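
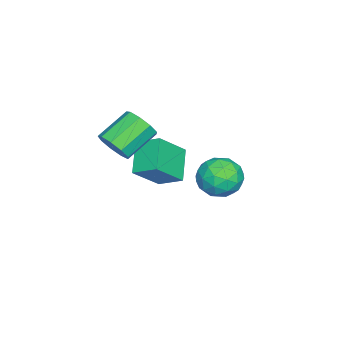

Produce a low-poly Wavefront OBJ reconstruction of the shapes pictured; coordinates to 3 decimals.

v 1.8 -2.527 -1.423
v 2.479 -1.852 -1.072
v 0.998 -0.917 -0.006
v 0.32 -1.593 -0.357
v 2.197 -1.62 -1.667
v 0.717 -0.685 -0.601
v 1.73 -1.813 -2.148
v 0.249 -0.878 -1.082
v 1.295 -2.34 -2.289
v -0.186 -1.405 -1.223
v 1.097 -2.955 -2.025
v -0.384 -2.02 -0.959
v 1.228 -3.37 -1.48
v -0.253 -2.435 -0.414
v 1.627 -3.39 -0.908
v 0.146 -2.456 0.158
v 2.107 -3.007 -0.577
v 0.626 -2.072 0.489
v 2.443 -2.399 -0.642
v 0.963 -1.465 0.424
v 3.143 4.422 -0.869
v 3.866 4.199 -1.813
v 3.794 2.801 0.013
v 4.517 2.578 -0.931
v 4.745 3.517 -0.203
v 4.343 4.518 -0.748
v 3.317 2.482 -1.052
v 2.915 3.483 -1.597
v 3.973 2.999 -1.925
v 4.856 3.639 -1.401
v 2.804 3.361 -0.399
v 3.687 4.001 0.125
v 3.448 4.453 -1.419
v 4.212 2.547 -0.381
v 4.346 3.099 0.046
v 4.771 2.968 -0.508
v 3.728 4.64 -0.793
v 4.153 4.509 -1.347
v 4.669 4.108 -0.401
v 3.507 2.491 -0.453
v 3.932 2.36 -1.007
v 2.889 4.032 -1.292
v 3.314 3.901 -1.846
v 2.991 2.892 -1.399
v 3.936 3.616 -2.039
v 4.318 2.664 -1.521
v 3.613 2.607 -1.592
v 3.377 3.196 -1.912
v 4.454 3.992 -1.731
v 4.836 3.04 -1.213
v 4.971 3.591 -0.785
v 4.734 4.18 -1.105
v 4.517 3.287 -1.797
v 2.824 3.96 -0.587
v 3.206 3.008 -0.069
v 2.926 2.82 -0.695
v 2.689 3.409 -1.015
v 3.342 4.336 -0.279
v 3.724 3.384 0.239
v 4.283 3.804 0.112
v 4.047 4.393 -0.208
v 3.143 3.713 -0.003
v -1.615 -1.267 -3.743
v -0.299 -2.164 -2.27
v -1.457 0.049 -3.083
v -0.14 -0.849 -1.61
v -0.04 -0.871 -4.91
v 1.277 -1.769 -3.437
v 0.119 0.444 -4.25
v 1.435 -0.453 -2.777
f 2 1 5
f 2 5 3
f 3 5 6
f 3 6 4
f 5 1 7
f 5 7 6
f 6 7 8
f 6 8 4
f 7 1 9
f 7 9 8
f 8 9 10
f 8 10 4
f 9 1 11
f 9 11 10
f 10 11 12
f 10 12 4
f 11 1 13
f 11 13 12
f 12 13 14
f 12 14 4
f 13 1 15
f 13 15 14
f 14 15 16
f 14 16 4
f 15 1 17
f 15 17 16
f 16 17 18
f 16 18 4
f 17 1 19
f 17 19 18
f 18 19 20
f 18 20 4
f 19 1 2
f 19 2 20
f 20 2 3
f 20 3 4
f 21 58 37
f 58 32 61
f 37 61 26
f 58 61 37
f 21 37 33
f 37 26 38
f 33 38 22
f 37 38 33
f 21 33 42
f 33 22 43
f 42 43 28
f 33 43 42
f 21 42 54
f 42 28 57
f 54 57 31
f 42 57 54
f 21 54 58
f 54 31 62
f 58 62 32
f 54 62 58
f 22 38 49
f 38 26 52
f 49 52 30
f 38 52 49
f 26 61 39
f 61 32 60
f 39 60 25
f 61 60 39
f 32 62 59
f 62 31 55
f 59 55 23
f 62 55 59
f 31 57 56
f 57 28 44
f 56 44 27
f 57 44 56
f 28 43 48
f 43 22 45
f 48 45 29
f 43 45 48
f 24 50 36
f 50 30 51
f 36 51 25
f 50 51 36
f 24 36 34
f 36 25 35
f 34 35 23
f 36 35 34
f 24 34 41
f 34 23 40
f 41 40 27
f 34 40 41
f 24 41 46
f 41 27 47
f 46 47 29
f 41 47 46
f 24 46 50
f 46 29 53
f 50 53 30
f 46 53 50
f 25 51 39
f 51 30 52
f 39 52 26
f 51 52 39
f 23 35 59
f 35 25 60
f 59 60 32
f 35 60 59
f 27 40 56
f 40 23 55
f 56 55 31
f 40 55 56
f 29 47 48
f 47 27 44
f 48 44 28
f 47 44 48
f 30 53 49
f 53 29 45
f 49 45 22
f 53 45 49
f 64 66 63
f 67 64 63
f 63 66 65
f 65 67 63
f 64 70 66
f 68 64 67
f 68 70 64
f 66 70 65
f 69 67 65
f 65 70 69
f 69 68 67
f 70 68 69



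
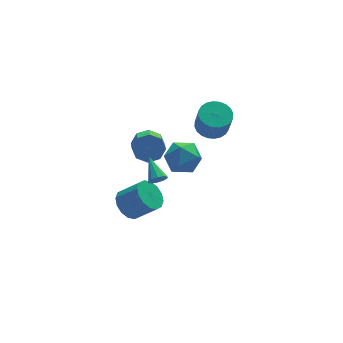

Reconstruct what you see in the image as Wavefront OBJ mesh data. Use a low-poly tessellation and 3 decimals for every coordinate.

v -2.07 -3.943 1.881
v -1.645 -3.771 1.543
v -2.03 -2.477 2.679
v -1.949 -3.679 1.39
v -2.3 -3.689 1.425
v -2.562 -3.795 1.634
v -2.637 -3.958 1.937
v -2.496 -4.115 2.219
v -2.191 -4.207 2.371
v -1.841 -4.198 2.336
v -1.578 -4.091 2.127
v -1.503 -3.928 1.824
v -2.175 0.498 -4.331
v -1.447 1.261 -4.513
v -0.376 0.524 -3.311
v -1.105 -0.238 -3.129
v -1.765 1.461 -4.106
v -0.694 0.724 -2.905
v -2.194 1.403 -3.76
v -1.123 0.666 -2.558
v -2.617 1.103 -3.566
v -1.546 0.366 -2.365
v -2.922 0.641 -3.578
v -1.851 -0.096 -2.376
v -3.027 0.141 -3.791
v -1.956 -0.596 -2.589
v -2.904 -0.264 -4.149
v -1.833 -1.001 -2.947
v -2.586 -0.464 -4.555
v -1.515 -1.201 -3.354
v -2.157 -0.406 -4.902
v -1.086 -1.143 -3.7
v -1.734 -0.106 -5.095
v -0.663 -0.843 -3.894
v -1.429 0.356 -5.084
v -0.358 -0.381 -3.882
v -1.324 0.856 -4.871
v -0.253 0.119 -3.669
v 1.315 2.256 -1.209
v 2.146 2.242 -2.144
v 0.914 0.298 -1.536
v 1.745 0.284 -2.471
v 2.136 0.407 -1.288
v 2.383 1.617 -1.087
v 0.677 0.923 -2.593
v 0.924 2.133 -2.392
v 1.752 1.418 -3
v 2.653 1.099 -2.193
v 0.407 1.441 -1.487
v 1.308 1.122 -0.68
v -0.98 0.402 1.023
v -0.189 0.453 1.565
v -0.589 -0.732 2.259
v -1.38 -0.782 1.717
v -0.756 0.817 1.859
v -1.156 -0.368 2.553
v -1.454 0.938 1.664
v -1.854 -0.247 2.358
v -1.874 0.745 1.093
v -2.274 -0.439 1.787
v -1.771 0.352 0.481
v -2.171 -0.833 1.175
v -1.204 -0.012 0.187
v -1.604 -1.197 0.881
v -0.506 -0.133 0.382
v -0.906 -1.318 1.076
v -0.086 0.059 0.953
v -0.486 -1.125 1.647
v 2.434 -0.8 2.526
v 3.248 -1.327 2.327
v 3.219 -1.948 3.856
v 2.406 -1.42 4.054
v 3.402 -1 2.463
v 3.373 -1.62 3.991
v 3.408 -0.642 2.608
v 3.379 -1.262 4.137
v 3.266 -0.308 2.741
v 3.237 -0.929 4.27
v 2.998 -0.049 2.841
v 2.969 -0.67 4.37
v 2.643 0.095 2.893
v 2.615 -0.525 4.422
v 2.257 0.104 2.889
v 2.228 -0.516 4.418
v 1.898 -0.025 2.83
v 1.869 -0.646 4.358
v 1.621 -0.272 2.724
v 1.592 -0.893 4.253
v 1.467 -0.6 2.589
v 1.438 -1.22 4.117
v 1.461 -0.958 2.443
v 1.432 -1.578 3.972
v 1.603 -1.291 2.31
v 1.574 -1.912 3.839
v 1.871 -1.55 2.21
v 1.842 -2.171 3.739
v 2.225 -1.695 2.158
v 2.197 -2.315 3.687
v 2.612 -1.704 2.162
v 2.583 -2.324 3.691
v 2.971 -1.574 2.222
v 2.942 -2.195 3.75
f 2 1 4
f 2 4 3
f 4 1 5
f 4 5 3
f 5 1 6
f 5 6 3
f 6 1 7
f 6 7 3
f 7 1 8
f 7 8 3
f 8 1 9
f 8 9 3
f 9 1 10
f 9 10 3
f 10 1 11
f 10 11 3
f 11 1 12
f 11 12 3
f 12 1 2
f 12 2 3
f 14 13 17
f 14 17 15
f 15 17 18
f 15 18 16
f 17 13 19
f 17 19 18
f 18 19 20
f 18 20 16
f 19 13 21
f 19 21 20
f 20 21 22
f 20 22 16
f 21 13 23
f 21 23 22
f 22 23 24
f 22 24 16
f 23 13 25
f 23 25 24
f 24 25 26
f 24 26 16
f 25 13 27
f 25 27 26
f 26 27 28
f 26 28 16
f 27 13 29
f 27 29 28
f 28 29 30
f 28 30 16
f 29 13 31
f 29 31 30
f 30 31 32
f 30 32 16
f 31 13 33
f 31 33 32
f 32 33 34
f 32 34 16
f 33 13 35
f 33 35 34
f 34 35 36
f 34 36 16
f 35 13 37
f 35 37 36
f 36 37 38
f 36 38 16
f 37 13 14
f 37 14 38
f 38 14 15
f 38 15 16
f 39 50 44
f 39 44 40
f 39 40 46
f 39 46 49
f 39 49 50
f 40 44 48
f 44 50 43
f 50 49 41
f 49 46 45
f 46 40 47
f 42 48 43
f 42 43 41
f 42 41 45
f 42 45 47
f 42 47 48
f 43 48 44
f 41 43 50
f 45 41 49
f 47 45 46
f 48 47 40
f 52 51 55
f 52 55 53
f 53 55 56
f 53 56 54
f 55 51 57
f 55 57 56
f 56 57 58
f 56 58 54
f 57 51 59
f 57 59 58
f 58 59 60
f 58 60 54
f 59 51 61
f 59 61 60
f 60 61 62
f 60 62 54
f 61 51 63
f 61 63 62
f 62 63 64
f 62 64 54
f 63 51 65
f 63 65 64
f 64 65 66
f 64 66 54
f 65 51 67
f 65 67 66
f 66 67 68
f 66 68 54
f 67 51 52
f 67 52 68
f 68 52 53
f 68 53 54
f 70 69 73
f 70 73 71
f 71 73 74
f 71 74 72
f 73 69 75
f 73 75 74
f 74 75 76
f 74 76 72
f 75 69 77
f 75 77 76
f 76 77 78
f 76 78 72
f 77 69 79
f 77 79 78
f 78 79 80
f 78 80 72
f 79 69 81
f 79 81 80
f 80 81 82
f 80 82 72
f 81 69 83
f 81 83 82
f 82 83 84
f 82 84 72
f 83 69 85
f 83 85 84
f 84 85 86
f 84 86 72
f 85 69 87
f 85 87 86
f 86 87 88
f 86 88 72
f 87 69 89
f 87 89 88
f 88 89 90
f 88 90 72
f 89 69 91
f 89 91 90
f 90 91 92
f 90 92 72
f 91 69 93
f 91 93 92
f 92 93 94
f 92 94 72
f 93 69 95
f 93 95 94
f 94 95 96
f 94 96 72
f 95 69 97
f 95 97 96
f 96 97 98
f 96 98 72
f 97 69 99
f 97 99 98
f 98 99 100
f 98 100 72
f 99 69 101
f 99 101 100
f 100 101 102
f 100 102 72
f 101 69 70
f 101 70 102
f 102 70 71
f 102 71 72



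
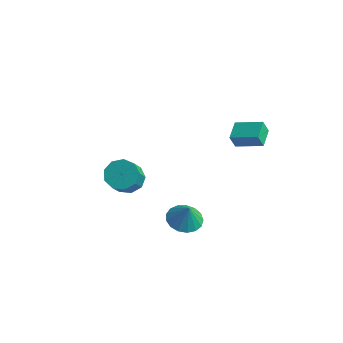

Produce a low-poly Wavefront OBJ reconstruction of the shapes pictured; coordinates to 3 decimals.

v 3.202 2.229 0.827
v 2.97 1.983 1.661
v 2.89 3.401 1.085
v 2.659 3.155 1.919
v 4.741 2.525 1.341
v 4.51 2.279 2.175
v 4.43 3.697 1.599
v 4.198 3.451 2.433
v 1.599 -0.439 -4.129
v 2.599 -0.35 -4.4
v 1.941 -0.561 -2.911
v 2.457 0.119 -4.313
v 2.119 0.461 -4.184
v 1.661 0.596 -4.042
v 1.189 0.494 -3.92
v 0.811 0.178 -3.846
v 0.614 -0.279 -3.836
v 0.643 -0.772 -3.894
v 0.89 -1.19 -4.005
v 1.3 -1.435 -4.145
v 1.779 -1.452 -4.281
v 2.216 -1.237 -4.382
v 2.512 -0.839 -4.425
v -3.409 1.851 -4.779
v -2.506 2.302 -4.637
v -2.107 1 -3.038
v -3.011 0.549 -3.181
v -2.994 2.622 -4.255
v -2.596 1.319 -2.656
v -3.677 2.58 -4.118
v -3.279 1.278 -2.52
v -4.235 2.198 -4.291
v -3.836 0.896 -2.692
v -4.406 1.653 -4.692
v -4.008 0.351 -3.094
v -4.111 1.201 -5.134
v -3.712 -0.101 -3.535
v -3.487 1.053 -5.41
v -3.089 -0.249 -3.811
v -2.827 1.279 -5.391
v -2.429 -0.024 -3.792
v -2.439 1.772 -5.085
v -2.041 0.47 -3.487
f 2 4 1
f 5 2 1
f 1 4 3
f 3 5 1
f 2 8 4
f 6 2 5
f 6 8 2
f 4 8 3
f 7 5 3
f 3 8 7
f 7 6 5
f 8 6 7
f 10 9 12
f 10 12 11
f 12 9 13
f 12 13 11
f 13 9 14
f 13 14 11
f 14 9 15
f 14 15 11
f 15 9 16
f 15 16 11
f 16 9 17
f 16 17 11
f 17 9 18
f 17 18 11
f 18 9 19
f 18 19 11
f 19 9 20
f 19 20 11
f 20 9 21
f 20 21 11
f 21 9 22
f 21 22 11
f 22 9 23
f 22 23 11
f 23 9 10
f 23 10 11
f 25 24 28
f 25 28 26
f 26 28 29
f 26 29 27
f 28 24 30
f 28 30 29
f 29 30 31
f 29 31 27
f 30 24 32
f 30 32 31
f 31 32 33
f 31 33 27
f 32 24 34
f 32 34 33
f 33 34 35
f 33 35 27
f 34 24 36
f 34 36 35
f 35 36 37
f 35 37 27
f 36 24 38
f 36 38 37
f 37 38 39
f 37 39 27
f 38 24 40
f 38 40 39
f 39 40 41
f 39 41 27
f 40 24 42
f 40 42 41
f 41 42 43
f 41 43 27
f 42 24 25
f 42 25 43
f 43 25 26
f 43 26 27



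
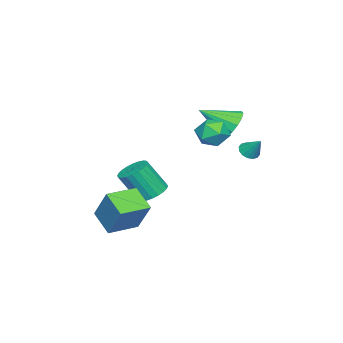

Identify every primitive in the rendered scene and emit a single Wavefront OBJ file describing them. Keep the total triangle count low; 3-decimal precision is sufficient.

v 0.247 1.9 3.337
v 0.984 2.057 2.857
v -0.124 0.843 2.423
v 0.613 1 1.943
v 0.679 0.646 2.761
v 0.909 1.299 3.326
v -0.049 1.601 1.954
v 0.181 2.254 2.519
v 0.802 1.871 2.002
v 1.251 1.282 2.501
v -0.391 1.618 2.779
v 0.058 1.029 3.278
v -1.855 1.461 2.3
v -1.311 1.223 1.572
v -1.165 0.039 3.28
v -1.043 1.534 1.833
v -0.992 1.825 2.22
v -1.173 2.018 2.628
v -1.536 2.063 2.948
v -1.985 1.946 3.095
v -2.399 1.699 3.029
v -2.668 1.389 2.767
v -2.718 1.098 2.381
v -2.538 0.904 1.972
v -2.174 0.86 1.652
v -1.725 0.977 1.505
v -0.083 -1.824 -2.032
v 0.736 -1.745 -2.203
v 1.141 -2.596 -0.659
v 0.323 -2.676 -0.488
v 0.678 -1.469 -2.036
v 1.084 -2.32 -0.491
v 0.505 -1.247 -1.868
v 0.91 -2.098 -0.324
v 0.242 -1.113 -1.726
v 0.648 -1.964 -0.181
v -0.07 -1.087 -1.63
v 0.335 -1.939 -0.085
v -0.385 -1.174 -1.595
v 0.021 -2.025 -0.05
v -0.653 -1.359 -1.627
v -0.247 -2.211 -0.082
v -0.834 -1.616 -1.72
v -0.429 -2.467 -0.175
v -0.901 -1.904 -1.861
v -0.496 -2.755 -0.317
v -0.844 -2.18 -2.029
v -0.438 -3.031 -0.484
v -0.67 -2.402 -2.196
v -0.265 -3.253 -0.652
v -0.408 -2.536 -2.339
v -0.002 -3.387 -0.794
v -0.095 -2.561 -2.435
v 0.31 -3.413 -0.89
v 0.219 -2.475 -2.47
v 0.625 -3.326 -0.925
v 0.487 -2.289 -2.438
v 0.893 -3.141 -0.893
v 0.669 -2.033 -2.345
v 1.074 -2.884 -0.8
v -3.007 1.85 0.257
v -2.556 1.517 0.357
v -2.673 2.57 1.143
v -2.462 1.715 0.16
v -2.514 1.95 -0.011
v -2.698 2.158 -0.11
v -2.965 2.284 -0.111
v -3.243 2.293 -0.014
v -3.459 2.184 0.156
v -3.553 1.985 0.353
v -3.501 1.751 0.524
v -3.317 1.542 0.623
v -3.05 1.417 0.624
v -2.772 1.407 0.527
v 3.665 -2.27 -3.174
v 3.029 -3.307 -2.386
v 2.288 -1.436 -3.187
v 1.652 -2.474 -2.399
v 4.208 -1.346 -1.521
v 3.572 -2.384 -0.733
v 2.831 -0.513 -1.534
v 2.195 -1.55 -0.746
f 1 12 6
f 1 6 2
f 1 2 8
f 1 8 11
f 1 11 12
f 2 6 10
f 6 12 5
f 12 11 3
f 11 8 7
f 8 2 9
f 4 10 5
f 4 5 3
f 4 3 7
f 4 7 9
f 4 9 10
f 5 10 6
f 3 5 12
f 7 3 11
f 9 7 8
f 10 9 2
f 14 13 16
f 14 16 15
f 16 13 17
f 16 17 15
f 17 13 18
f 17 18 15
f 18 13 19
f 18 19 15
f 19 13 20
f 19 20 15
f 20 13 21
f 20 21 15
f 21 13 22
f 21 22 15
f 22 13 23
f 22 23 15
f 23 13 24
f 23 24 15
f 24 13 25
f 24 25 15
f 25 13 26
f 25 26 15
f 26 13 14
f 26 14 15
f 28 27 31
f 28 31 29
f 29 31 32
f 29 32 30
f 31 27 33
f 31 33 32
f 32 33 34
f 32 34 30
f 33 27 35
f 33 35 34
f 34 35 36
f 34 36 30
f 35 27 37
f 35 37 36
f 36 37 38
f 36 38 30
f 37 27 39
f 37 39 38
f 38 39 40
f 38 40 30
f 39 27 41
f 39 41 40
f 40 41 42
f 40 42 30
f 41 27 43
f 41 43 42
f 42 43 44
f 42 44 30
f 43 27 45
f 43 45 44
f 44 45 46
f 44 46 30
f 45 27 47
f 45 47 46
f 46 47 48
f 46 48 30
f 47 27 49
f 47 49 48
f 48 49 50
f 48 50 30
f 49 27 51
f 49 51 50
f 50 51 52
f 50 52 30
f 51 27 53
f 51 53 52
f 52 53 54
f 52 54 30
f 53 27 55
f 53 55 54
f 54 55 56
f 54 56 30
f 55 27 57
f 55 57 56
f 56 57 58
f 56 58 30
f 57 27 59
f 57 59 58
f 58 59 60
f 58 60 30
f 59 27 28
f 59 28 60
f 60 28 29
f 60 29 30
f 62 61 64
f 62 64 63
f 64 61 65
f 64 65 63
f 65 61 66
f 65 66 63
f 66 61 67
f 66 67 63
f 67 61 68
f 67 68 63
f 68 61 69
f 68 69 63
f 69 61 70
f 69 70 63
f 70 61 71
f 70 71 63
f 71 61 72
f 71 72 63
f 72 61 73
f 72 73 63
f 73 61 74
f 73 74 63
f 74 61 62
f 74 62 63
f 76 78 75
f 79 76 75
f 75 78 77
f 77 79 75
f 76 82 78
f 80 76 79
f 80 82 76
f 78 82 77
f 81 79 77
f 77 82 81
f 81 80 79
f 82 80 81



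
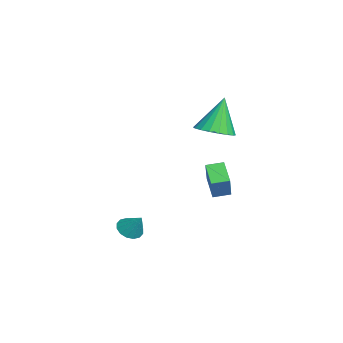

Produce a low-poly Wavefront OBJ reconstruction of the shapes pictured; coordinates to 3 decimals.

v 1.135 0.715 -1.527
v 0.052 0.524 -0.852
v 1.066 1.562 -1.398
v -0.016 1.371 -0.723
v 1.936 0.589 -0.277
v 0.854 0.398 0.398
v 1.868 1.436 -0.148
v 0.785 1.245 0.527
v 2.59 -3.073 -2.703
v 2.91 -2.655 -3.117
v 3.15 -2.567 -1.757
v 2.617 -2.49 -3.031
v 2.317 -2.481 -2.858
v 2.09 -2.631 -2.643
v 1.997 -2.9 -2.444
v 2.062 -3.215 -2.314
v 2.27 -3.492 -2.289
v 2.562 -3.656 -2.374
v 2.863 -3.665 -2.547
v 3.09 -3.515 -2.762
v 3.183 -3.247 -2.961
v 3.117 -2.932 -3.091
v 0.838 0.793 2.519
v 1.469 0.141 2.887
v 0.262 1.287 4.381
v 1.708 0.505 2.865
v 1.775 0.926 2.773
v 1.656 1.321 2.632
v 1.375 1.611 2.468
v 0.987 1.74 2.315
v 0.57 1.681 2.201
v 0.206 1.446 2.151
v -0.033 1.082 2.174
v -0.1 0.661 2.265
v 0.019 0.266 2.406
v 0.3 -0.025 2.57
v 0.688 -0.153 2.724
v 1.105 -0.094 2.837
f 2 4 1
f 5 2 1
f 1 4 3
f 3 5 1
f 2 8 4
f 6 2 5
f 6 8 2
f 4 8 3
f 7 5 3
f 3 8 7
f 7 6 5
f 8 6 7
f 10 9 12
f 10 12 11
f 12 9 13
f 12 13 11
f 13 9 14
f 13 14 11
f 14 9 15
f 14 15 11
f 15 9 16
f 15 16 11
f 16 9 17
f 16 17 11
f 17 9 18
f 17 18 11
f 18 9 19
f 18 19 11
f 19 9 20
f 19 20 11
f 20 9 21
f 20 21 11
f 21 9 22
f 21 22 11
f 22 9 10
f 22 10 11
f 24 23 26
f 24 26 25
f 26 23 27
f 26 27 25
f 27 23 28
f 27 28 25
f 28 23 29
f 28 29 25
f 29 23 30
f 29 30 25
f 30 23 31
f 30 31 25
f 31 23 32
f 31 32 25
f 32 23 33
f 32 33 25
f 33 23 34
f 33 34 25
f 34 23 35
f 34 35 25
f 35 23 36
f 35 36 25
f 36 23 37
f 36 37 25
f 37 23 38
f 37 38 25
f 38 23 24
f 38 24 25



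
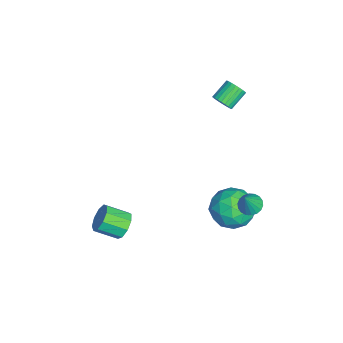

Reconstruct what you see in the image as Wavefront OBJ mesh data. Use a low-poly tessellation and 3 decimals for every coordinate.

v 3.472 2.881 1.493
v 3.976 2.661 1.186
v 4.108 2.559 2.767
v 4.038 2.932 1.223
v 3.989 3.193 1.313
v 3.837 3.392 1.44
v 3.612 3.489 1.577
v 3.36 3.467 1.697
v 3.13 3.328 1.777
v 2.968 3.101 1.801
v 2.905 2.83 1.764
v 2.954 2.569 1.673
v 3.106 2.37 1.547
v 3.331 2.273 1.41
v 3.583 2.295 1.289
v 3.813 2.434 1.209
v 1.985 -3.27 -2.02
v 2.224 -2.901 -1.34
v 2.193 -4.101 -0.679
v 1.955 -4.47 -1.36
v 1.671 -2.904 -1.37
v 1.64 -4.104 -0.709
v 1.265 -3.078 -1.705
v 1.234 -4.278 -1.044
v 1.196 -3.342 -2.187
v 1.165 -4.541 -1.526
v 1.497 -3.572 -2.591
v 1.466 -4.772 -1.931
v 2.026 -3.661 -2.729
v 1.995 -4.861 -2.068
v 2.537 -3.567 -2.534
v 2.506 -4.767 -1.874
v 2.789 -3.334 -2.099
v 2.758 -4.534 -1.439
v 2.665 -3.071 -1.628
v 2.635 -4.271 -0.967
v 2.517 3.042 0.223
v 3.24 2.048 0.058
v 1.02 2.112 -0.738
v 1.743 1.118 -0.903
v 1.344 1.413 0.234
v 2.269 1.988 0.828
v 1.991 2.172 -1.508
v 2.916 2.747 -0.914
v 2.915 1.51 -1.012
v 2.515 1.041 0.065
v 1.745 3.119 -0.745
v 1.345 2.65 0.332
v 3.01 2.627 0.225
v 1.25 1.533 -0.905
v 1.015 1.707 -0.237
v 1.44 1.122 -0.333
v 2.439 2.592 0.677
v 2.864 2.007 0.581
v 1.75 1.634 0.684
v 1.396 2.153 -1.261
v 1.821 1.568 -1.357
v 2.82 3.038 -0.347
v 3.245 2.453 -0.443
v 2.51 2.526 -1.364
v 3.244 1.726 -0.501
v 2.364 1.179 -1.065
v 2.51 1.799 -1.421
v 3.054 2.137 -1.072
v 3.009 1.45 0.132
v 2.129 0.904 -0.433
v 1.894 1.077 0.236
v 2.438 1.415 0.585
v 2.818 1.134 -0.496
v 2.131 3.256 -0.247
v 1.251 2.71 -0.812
v 1.822 2.745 -1.265
v 2.366 3.083 -0.916
v 1.896 2.981 0.385
v 1.016 2.434 -0.179
v 1.206 2.023 0.392
v 1.75 2.361 0.741
v 1.442 3.026 -0.184
v -2.849 1.627 3.287
v -2.466 1.587 3.76
v -3.187 2.312 4.406
v -3.571 2.353 3.933
v -2.379 1.776 3.645
v -3.1 2.502 4.291
v -2.363 1.943 3.476
v -3.084 2.668 4.122
v -2.421 2.061 3.278
v -3.142 2.787 3.924
v -2.544 2.114 3.081
v -3.266 2.839 3.728
v -2.714 2.092 2.916
v -3.435 2.818 3.562
v -2.905 2 2.807
v -3.626 2.725 3.453
v -3.087 1.851 2.771
v -3.808 2.576 3.418
v -3.233 1.668 2.814
v -3.954 2.393 3.46
v -3.32 1.478 2.929
v -4.041 2.204 3.575
v -3.336 1.312 3.098
v -4.057 2.037 3.744
v -3.278 1.193 3.296
v -3.999 1.919 3.942
v -3.154 1.141 3.492
v -3.876 1.866 4.139
v -2.985 1.162 3.658
v -3.706 1.888 4.304
v -2.794 1.255 3.767
v -3.515 1.98 4.413
v -2.612 1.404 3.802
v -3.333 2.129 4.449
f 2 1 4
f 2 4 3
f 4 1 5
f 4 5 3
f 5 1 6
f 5 6 3
f 6 1 7
f 6 7 3
f 7 1 8
f 7 8 3
f 8 1 9
f 8 9 3
f 9 1 10
f 9 10 3
f 10 1 11
f 10 11 3
f 11 1 12
f 11 12 3
f 12 1 13
f 12 13 3
f 13 1 14
f 13 14 3
f 14 1 15
f 14 15 3
f 15 1 16
f 15 16 3
f 16 1 2
f 16 2 3
f 18 17 21
f 18 21 19
f 19 21 22
f 19 22 20
f 21 17 23
f 21 23 22
f 22 23 24
f 22 24 20
f 23 17 25
f 23 25 24
f 24 25 26
f 24 26 20
f 25 17 27
f 25 27 26
f 26 27 28
f 26 28 20
f 27 17 29
f 27 29 28
f 28 29 30
f 28 30 20
f 29 17 31
f 29 31 30
f 30 31 32
f 30 32 20
f 31 17 33
f 31 33 32
f 32 33 34
f 32 34 20
f 33 17 35
f 33 35 34
f 34 35 36
f 34 36 20
f 35 17 18
f 35 18 36
f 36 18 19
f 36 19 20
f 37 74 53
f 74 48 77
f 53 77 42
f 74 77 53
f 37 53 49
f 53 42 54
f 49 54 38
f 53 54 49
f 37 49 58
f 49 38 59
f 58 59 44
f 49 59 58
f 37 58 70
f 58 44 73
f 70 73 47
f 58 73 70
f 37 70 74
f 70 47 78
f 74 78 48
f 70 78 74
f 38 54 65
f 54 42 68
f 65 68 46
f 54 68 65
f 42 77 55
f 77 48 76
f 55 76 41
f 77 76 55
f 48 78 75
f 78 47 71
f 75 71 39
f 78 71 75
f 47 73 72
f 73 44 60
f 72 60 43
f 73 60 72
f 44 59 64
f 59 38 61
f 64 61 45
f 59 61 64
f 40 66 52
f 66 46 67
f 52 67 41
f 66 67 52
f 40 52 50
f 52 41 51
f 50 51 39
f 52 51 50
f 40 50 57
f 50 39 56
f 57 56 43
f 50 56 57
f 40 57 62
f 57 43 63
f 62 63 45
f 57 63 62
f 40 62 66
f 62 45 69
f 66 69 46
f 62 69 66
f 41 67 55
f 67 46 68
f 55 68 42
f 67 68 55
f 39 51 75
f 51 41 76
f 75 76 48
f 51 76 75
f 43 56 72
f 56 39 71
f 72 71 47
f 56 71 72
f 45 63 64
f 63 43 60
f 64 60 44
f 63 60 64
f 46 69 65
f 69 45 61
f 65 61 38
f 69 61 65
f 80 79 83
f 80 83 81
f 81 83 84
f 81 84 82
f 83 79 85
f 83 85 84
f 84 85 86
f 84 86 82
f 85 79 87
f 85 87 86
f 86 87 88
f 86 88 82
f 87 79 89
f 87 89 88
f 88 89 90
f 88 90 82
f 89 79 91
f 89 91 90
f 90 91 92
f 90 92 82
f 91 79 93
f 91 93 92
f 92 93 94
f 92 94 82
f 93 79 95
f 93 95 94
f 94 95 96
f 94 96 82
f 95 79 97
f 95 97 96
f 96 97 98
f 96 98 82
f 97 79 99
f 97 99 98
f 98 99 100
f 98 100 82
f 99 79 101
f 99 101 100
f 100 101 102
f 100 102 82
f 101 79 103
f 101 103 102
f 102 103 104
f 102 104 82
f 103 79 105
f 103 105 104
f 104 105 106
f 104 106 82
f 105 79 107
f 105 107 106
f 106 107 108
f 106 108 82
f 107 79 109
f 107 109 108
f 108 109 110
f 108 110 82
f 109 79 111
f 109 111 110
f 110 111 112
f 110 112 82
f 111 79 80
f 111 80 112
f 112 80 81
f 112 81 82



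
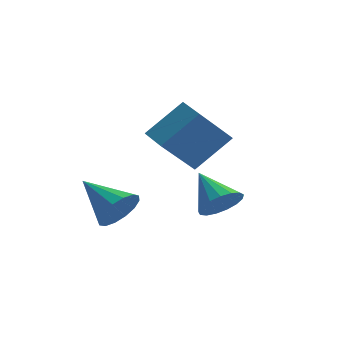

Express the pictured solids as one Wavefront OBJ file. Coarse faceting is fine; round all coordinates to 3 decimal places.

v 1.738 -3.805 -3.997
v 2.092 -3.605 -3.331
v 0.282 -3.735 -3.243
v 2.012 -3.255 -3.517
v 1.859 -3.053 -3.831
v 1.674 -3.052 -4.19
v 1.505 -3.253 -4.496
v 1.399 -3.602 -4.669
v 1.383 -4.005 -4.662
v 1.463 -4.355 -4.476
v 1.616 -4.557 -4.162
v 1.801 -4.558 -3.804
v 1.97 -4.357 -3.497
v 2.076 -4.008 -3.324
v 4.209 -2.237 -3.585
v 4.609 -1.709 -3.278
v 3.131 -1.903 -2.755
v 4.451 -1.55 -3.547
v 4.239 -1.548 -3.824
v 4.019 -1.705 -4.046
v 3.843 -1.983 -4.163
v 3.75 -2.319 -4.147
v 3.763 -2.637 -4.002
v 3.878 -2.863 -3.762
v 4.068 -2.946 -3.481
v 4.291 -2.866 -3.224
v 4.495 -2.643 -3.049
v 4.633 -2.326 -2.997
v 4.674 -1.989 -3.08
v 1.447 -0.738 -2.939
v 1.137 -1.933 -1.67
v 2.054 0.287 -1.826
v 1.743 -0.907 -0.557
v 2.377 -1.133 -3.083
v 2.066 -2.327 -1.814
v 2.983 -0.107 -1.97
v 2.673 -1.302 -0.701
f 2 1 4
f 2 4 3
f 4 1 5
f 4 5 3
f 5 1 6
f 5 6 3
f 6 1 7
f 6 7 3
f 7 1 8
f 7 8 3
f 8 1 9
f 8 9 3
f 9 1 10
f 9 10 3
f 10 1 11
f 10 11 3
f 11 1 12
f 11 12 3
f 12 1 13
f 12 13 3
f 13 1 14
f 13 14 3
f 14 1 2
f 14 2 3
f 16 15 18
f 16 18 17
f 18 15 19
f 18 19 17
f 19 15 20
f 19 20 17
f 20 15 21
f 20 21 17
f 21 15 22
f 21 22 17
f 22 15 23
f 22 23 17
f 23 15 24
f 23 24 17
f 24 15 25
f 24 25 17
f 25 15 26
f 25 26 17
f 26 15 27
f 26 27 17
f 27 15 28
f 27 28 17
f 28 15 29
f 28 29 17
f 29 15 16
f 29 16 17
f 31 33 30
f 34 31 30
f 30 33 32
f 32 34 30
f 31 37 33
f 35 31 34
f 35 37 31
f 33 37 32
f 36 34 32
f 32 37 36
f 36 35 34
f 37 35 36



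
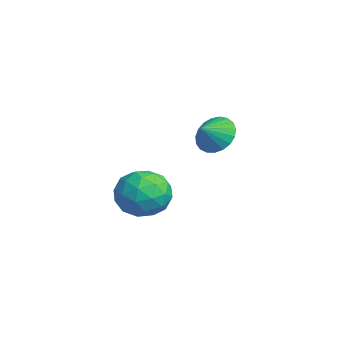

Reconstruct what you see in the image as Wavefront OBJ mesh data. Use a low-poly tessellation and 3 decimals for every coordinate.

v -1.767 4.233 2.347
v -1.406 3.774 1.486
v -1.273 3.447 2.973
v -1.087 4.05 1.581
v -0.886 4.358 1.809
v -0.837 4.644 2.129
v -0.948 4.859 2.487
v -1.202 4.966 2.821
v -1.553 4.946 3.073
v -1.941 4.803 3.199
v -2.299 4.561 3.178
v -2.565 4.263 3.014
v -2.693 3.959 2.733
v -2.661 3.703 2.386
v -2.474 3.539 2.033
v -2.166 3.494 1.733
v -1.788 3.578 1.54
v 2.923 1.226 0.838
v 3.719 0.375 0.381
v 2.181 -0.155 2.119
v 2.977 -1.006 1.662
v 3.408 -0.045 2.337
v 3.867 0.808 1.546
v 2.033 -0.588 0.954
v 2.492 0.265 0.163
v 3.169 -0.746 0.453
v 4.019 -0.411 1.307
v 1.881 0.631 1.193
v 2.731 0.966 2.047
v 3.386 0.922 0.497
v 2.514 -0.702 2.003
v 2.768 -0.137 2.4
v 3.235 -0.637 2.131
v 3.473 1.177 1.182
v 3.941 0.677 0.913
v 3.758 0.429 2.063
v 1.959 -0.457 1.587
v 2.427 -0.957 1.318
v 2.665 0.857 0.369
v 3.132 0.357 0.1
v 2.142 -0.209 0.437
v 3.53 -0.237 0.271
v 3.094 -1.049 1.023
v 2.539 -0.804 0.608
v 2.809 -0.302 0.142
v 4.03 -0.04 0.773
v 3.594 -0.852 1.526
v 3.848 -0.287 1.923
v 4.117 0.215 1.458
v 3.707 -0.699 0.815
v 2.306 1.072 0.974
v 1.87 0.26 1.727
v 1.783 0.005 1.042
v 2.052 0.507 0.577
v 2.806 1.269 1.477
v 2.37 0.457 2.229
v 3.091 0.522 2.358
v 3.361 1.024 1.892
v 2.193 0.919 1.685
f 2 1 4
f 2 4 3
f 4 1 5
f 4 5 3
f 5 1 6
f 5 6 3
f 6 1 7
f 6 7 3
f 7 1 8
f 7 8 3
f 8 1 9
f 8 9 3
f 9 1 10
f 9 10 3
f 10 1 11
f 10 11 3
f 11 1 12
f 11 12 3
f 12 1 13
f 12 13 3
f 13 1 14
f 13 14 3
f 14 1 15
f 14 15 3
f 15 1 16
f 15 16 3
f 16 1 17
f 16 17 3
f 17 1 2
f 17 2 3
f 18 55 34
f 55 29 58
f 34 58 23
f 55 58 34
f 18 34 30
f 34 23 35
f 30 35 19
f 34 35 30
f 18 30 39
f 30 19 40
f 39 40 25
f 30 40 39
f 18 39 51
f 39 25 54
f 51 54 28
f 39 54 51
f 18 51 55
f 51 28 59
f 55 59 29
f 51 59 55
f 19 35 46
f 35 23 49
f 46 49 27
f 35 49 46
f 23 58 36
f 58 29 57
f 36 57 22
f 58 57 36
f 29 59 56
f 59 28 52
f 56 52 20
f 59 52 56
f 28 54 53
f 54 25 41
f 53 41 24
f 54 41 53
f 25 40 45
f 40 19 42
f 45 42 26
f 40 42 45
f 21 47 33
f 47 27 48
f 33 48 22
f 47 48 33
f 21 33 31
f 33 22 32
f 31 32 20
f 33 32 31
f 21 31 38
f 31 20 37
f 38 37 24
f 31 37 38
f 21 38 43
f 38 24 44
f 43 44 26
f 38 44 43
f 21 43 47
f 43 26 50
f 47 50 27
f 43 50 47
f 22 48 36
f 48 27 49
f 36 49 23
f 48 49 36
f 20 32 56
f 32 22 57
f 56 57 29
f 32 57 56
f 24 37 53
f 37 20 52
f 53 52 28
f 37 52 53
f 26 44 45
f 44 24 41
f 45 41 25
f 44 41 45
f 27 50 46
f 50 26 42
f 46 42 19
f 50 42 46



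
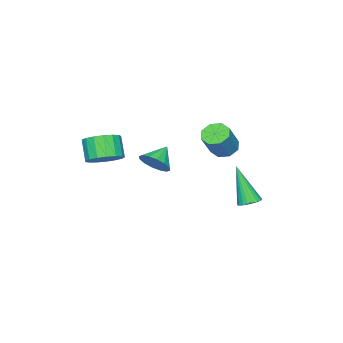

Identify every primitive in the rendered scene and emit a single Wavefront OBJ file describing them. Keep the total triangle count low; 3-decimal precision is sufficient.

v 2.903 -3.408 1.737
v 3.568 -3.252 2.154
v 3.141 -3.757 3.021
v 2.477 -3.912 2.603
v 3.344 -2.948 2.221
v 2.918 -3.453 3.088
v 3.02 -2.75 2.177
v 2.593 -3.255 3.044
v 2.669 -2.702 2.032
v 2.242 -3.207 2.899
v 2.371 -2.816 1.819
v 1.945 -3.321 2.686
v 2.196 -3.065 1.588
v 1.769 -3.57 2.455
v 2.182 -3.393 1.39
v 1.756 -3.898 2.257
v 2.334 -3.724 1.272
v 1.907 -4.229 2.139
v 2.616 -3.983 1.26
v 2.19 -4.488 2.127
v 2.964 -4.11 1.358
v 2.538 -4.614 2.225
v 3.298 -4.076 1.542
v 2.872 -4.58 2.409
v 3.542 -3.889 1.771
v 3.115 -4.393 2.638
v 3.639 -3.591 1.992
v 3.212 -4.096 2.858
v 0.913 -2.429 0.945
v 1.333 -2.397 1.541
v 0.047 -2.431 1.555
v 1.267 -2.036 1.448
v 1.106 -1.781 1.221
v 0.894 -1.7 0.919
v 0.686 -1.814 0.624
v 0.54 -2.092 0.416
v 0.494 -2.461 0.349
v 0.56 -2.822 0.441
v 0.721 -3.077 0.669
v 0.933 -3.158 0.971
v 1.14 -3.044 1.265
v 1.287 -2.766 1.474
v -2.657 -1.439 0.718
v -2.331 -0.951 0.438
v -1.496 -0.853 1.582
v -1.823 -1.341 1.862
v -2.718 -0.792 0.707
v -1.883 -0.694 1.851
v -3.07 -1.012 0.982
v -2.235 -0.913 2.126
v -3.18 -1.481 1.102
v -2.345 -1.383 2.247
v -2.984 -1.927 0.998
v -2.149 -1.829 2.142
v -2.597 -2.086 0.729
v -1.762 -1.988 1.873
v -2.245 -1.867 0.454
v -1.41 -1.768 1.598
v -2.135 -1.397 0.333
v -1.3 -1.299 1.478
v -1.783 0.436 -1.603
v -1.248 0.472 -1.535
v -1.957 -0.376 0.183
v -1.312 0.657 -1.457
v -1.448 0.808 -1.402
v -1.634 0.903 -1.377
v -1.844 0.926 -1.386
v -2.043 0.875 -1.429
v -2.204 0.757 -1.498
v -2.3 0.59 -1.584
v -2.317 0.4 -1.672
v -2.253 0.215 -1.75
v -2.118 0.063 -1.805
v -1.931 -0.031 -1.83
v -1.722 -0.055 -1.82
v -1.522 -0.004 -1.778
v -1.362 0.114 -1.708
v -1.266 0.281 -1.623
f 2 1 5
f 2 5 3
f 3 5 6
f 3 6 4
f 5 1 7
f 5 7 6
f 6 7 8
f 6 8 4
f 7 1 9
f 7 9 8
f 8 9 10
f 8 10 4
f 9 1 11
f 9 11 10
f 10 11 12
f 10 12 4
f 11 1 13
f 11 13 12
f 12 13 14
f 12 14 4
f 13 1 15
f 13 15 14
f 14 15 16
f 14 16 4
f 15 1 17
f 15 17 16
f 16 17 18
f 16 18 4
f 17 1 19
f 17 19 18
f 18 19 20
f 18 20 4
f 19 1 21
f 19 21 20
f 20 21 22
f 20 22 4
f 21 1 23
f 21 23 22
f 22 23 24
f 22 24 4
f 23 1 25
f 23 25 24
f 24 25 26
f 24 26 4
f 25 1 27
f 25 27 26
f 26 27 28
f 26 28 4
f 27 1 2
f 27 2 28
f 28 2 3
f 28 3 4
f 30 29 32
f 30 32 31
f 32 29 33
f 32 33 31
f 33 29 34
f 33 34 31
f 34 29 35
f 34 35 31
f 35 29 36
f 35 36 31
f 36 29 37
f 36 37 31
f 37 29 38
f 37 38 31
f 38 29 39
f 38 39 31
f 39 29 40
f 39 40 31
f 40 29 41
f 40 41 31
f 41 29 42
f 41 42 31
f 42 29 30
f 42 30 31
f 44 43 47
f 44 47 45
f 45 47 48
f 45 48 46
f 47 43 49
f 47 49 48
f 48 49 50
f 48 50 46
f 49 43 51
f 49 51 50
f 50 51 52
f 50 52 46
f 51 43 53
f 51 53 52
f 52 53 54
f 52 54 46
f 53 43 55
f 53 55 54
f 54 55 56
f 54 56 46
f 55 43 57
f 55 57 56
f 56 57 58
f 56 58 46
f 57 43 59
f 57 59 58
f 58 59 60
f 58 60 46
f 59 43 44
f 59 44 60
f 60 44 45
f 60 45 46
f 62 61 64
f 62 64 63
f 64 61 65
f 64 65 63
f 65 61 66
f 65 66 63
f 66 61 67
f 66 67 63
f 67 61 68
f 67 68 63
f 68 61 69
f 68 69 63
f 69 61 70
f 69 70 63
f 70 61 71
f 70 71 63
f 71 61 72
f 71 72 63
f 72 61 73
f 72 73 63
f 73 61 74
f 73 74 63
f 74 61 75
f 74 75 63
f 75 61 76
f 75 76 63
f 76 61 77
f 76 77 63
f 77 61 78
f 77 78 63
f 78 61 62
f 78 62 63



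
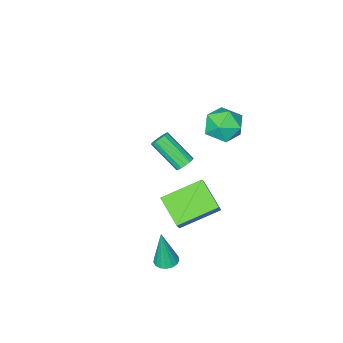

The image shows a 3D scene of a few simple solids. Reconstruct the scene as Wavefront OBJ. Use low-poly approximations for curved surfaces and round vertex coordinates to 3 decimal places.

v -4.777 -0.199 3.561
v -4.083 0.576 3.589
v -3.577 -1.256 3.031
v -2.883 -0.481 3.059
v -3.276 -0.859 3.945
v -4.018 -0.206 4.273
v -3.642 -0.474 2.347
v -4.384 0.179 2.675
v -3.381 0.406 2.839
v -3.155 0.168 3.827
v -4.505 -0.848 2.793
v -4.279 -1.086 3.781
v 0.29 0.626 0.884
v -1.531 1.239 1.598
v 0.441 2.011 0.078
v -1.38 2.625 0.792
v 0.78 1.075 1.748
v -1.041 1.689 2.462
v 0.931 2.461 0.942
v -0.89 3.074 1.656
v 1.387 2.311 -1.459
v 1.693 1.833 -1.517
v 1.573 2.189 0.499
v 1.88 2.032 -1.523
v 1.954 2.294 -1.513
v 1.899 2.56 -1.492
v 1.726 2.769 -1.462
v 1.475 2.873 -1.432
v 1.205 2.848 -1.408
v 0.976 2.7 -1.396
v 0.841 2.463 -1.398
v 0.832 2.191 -1.414
v 0.95 1.946 -1.44
v 1.168 1.785 -1.471
v 1.436 1.744 -1.499
v -3.465 -2.715 -1.245
v -3.181 -2.931 -1.609
v -2.731 -4.342 -0.419
v -3.015 -4.125 -0.055
v -3.016 -2.77 -1.481
v -2.566 -4.181 -0.29
v -2.971 -2.594 -1.289
v -2.521 -4.005 -0.099
v -3.059 -2.451 -1.086
v -2.609 -3.861 0.105
v -3.255 -2.378 -0.925
v -2.805 -3.788 0.265
v -3.508 -2.395 -0.85
v -3.058 -3.806 0.34
v -3.749 -2.498 -0.881
v -3.299 -3.909 0.309
v -3.914 -2.659 -1.01
v -3.464 -4.07 0.181
v -3.959 -2.835 -1.201
v -3.509 -4.246 -0.011
v -3.871 -2.979 -1.405
v -3.421 -4.389 -0.214
v -3.675 -3.052 -1.565
v -3.225 -4.462 -0.375
v -3.422 -3.034 -1.64
v -2.972 -4.445 -0.45
f 1 12 6
f 1 6 2
f 1 2 8
f 1 8 11
f 1 11 12
f 2 6 10
f 6 12 5
f 12 11 3
f 11 8 7
f 8 2 9
f 4 10 5
f 4 5 3
f 4 3 7
f 4 7 9
f 4 9 10
f 5 10 6
f 3 5 12
f 7 3 11
f 9 7 8
f 10 9 2
f 14 16 13
f 17 14 13
f 13 16 15
f 15 17 13
f 14 20 16
f 18 14 17
f 18 20 14
f 16 20 15
f 19 17 15
f 15 20 19
f 19 18 17
f 20 18 19
f 22 21 24
f 22 24 23
f 24 21 25
f 24 25 23
f 25 21 26
f 25 26 23
f 26 21 27
f 26 27 23
f 27 21 28
f 27 28 23
f 28 21 29
f 28 29 23
f 29 21 30
f 29 30 23
f 30 21 31
f 30 31 23
f 31 21 32
f 31 32 23
f 32 21 33
f 32 33 23
f 33 21 34
f 33 34 23
f 34 21 35
f 34 35 23
f 35 21 22
f 35 22 23
f 37 36 40
f 37 40 38
f 38 40 41
f 38 41 39
f 40 36 42
f 40 42 41
f 41 42 43
f 41 43 39
f 42 36 44
f 42 44 43
f 43 44 45
f 43 45 39
f 44 36 46
f 44 46 45
f 45 46 47
f 45 47 39
f 46 36 48
f 46 48 47
f 47 48 49
f 47 49 39
f 48 36 50
f 48 50 49
f 49 50 51
f 49 51 39
f 50 36 52
f 50 52 51
f 51 52 53
f 51 53 39
f 52 36 54
f 52 54 53
f 53 54 55
f 53 55 39
f 54 36 56
f 54 56 55
f 55 56 57
f 55 57 39
f 56 36 58
f 56 58 57
f 57 58 59
f 57 59 39
f 58 36 60
f 58 60 59
f 59 60 61
f 59 61 39
f 60 36 37
f 60 37 61
f 61 37 38
f 61 38 39



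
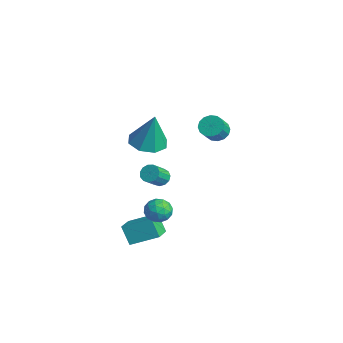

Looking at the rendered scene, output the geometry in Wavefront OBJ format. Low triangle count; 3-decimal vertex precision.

v 0.85 -2.659 -4.406
v 0.172 -2.798 -3.353
v 1.679 -1.329 -3.696
v 1.001 -1.469 -2.643
v 1.859 -3.571 -3.877
v 1.181 -3.711 -2.824
v 2.688 -2.242 -3.167
v 2.01 -2.381 -2.114
v -0.042 -1.496 2.418
v 1.02 -1.618 2.206
v 0.402 -1.284 4.522
v 0.778 -0.82 2.177
v 0.056 -0.418 2.289
v -0.724 -0.647 2.477
v -1.104 -1.373 2.631
v -0.863 -2.171 2.66
v -0.141 -2.573 2.547
v 0.639 -2.344 2.36
v 3.308 -1.789 -0.659
v 3.717 -2.475 -0.682
v 2.223 -2.425 -0.958
v 2.632 -3.111 -0.981
v 2.515 -2.739 -0.284
v 3.186 -2.346 -0.099
v 2.754 -2.554 -1.541
v 3.425 -2.161 -1.356
v 3.374 -2.948 -1.227
v 3.227 -3.062 -0.45
v 2.713 -1.838 -1.19
v 2.566 -1.952 -0.413
v 3.608 -2.076 -0.644
v 2.332 -2.824 -0.996
v 2.264 -2.605 -0.586
v 2.504 -3.008 -0.6
v 3.296 -2 -0.301
v 3.536 -2.404 -0.315
v 2.83 -2.559 -0.081
v 2.404 -2.496 -1.325
v 2.644 -2.9 -1.339
v 3.436 -1.892 -1.04
v 3.676 -2.295 -1.054
v 3.11 -2.341 -1.559
v 3.647 -2.758 -0.978
v 3.009 -3.131 -1.154
v 3.081 -2.804 -1.483
v 3.475 -2.573 -1.374
v 3.56 -2.825 -0.521
v 2.922 -3.199 -0.698
v 2.853 -2.98 -0.288
v 3.248 -2.749 -0.179
v 3.358 -3.103 -0.842
v 3.018 -1.701 -0.942
v 2.38 -2.075 -1.119
v 2.692 -2.151 -1.461
v 3.087 -1.92 -1.352
v 2.931 -1.769 -0.486
v 2.293 -2.142 -0.662
v 2.465 -2.327 -0.266
v 2.859 -2.096 -0.157
v 2.582 -1.797 -0.798
v -2.775 0.674 -2.766
v -2.225 0.668 -3.03
v -1.815 -0.219 -2.158
v -2.365 -0.214 -1.894
v -2.213 0.912 -2.787
v -1.804 0.024 -1.915
v -2.38 1.08 -2.538
v -1.971 0.192 -1.666
v -2.672 1.119 -2.362
v -2.263 0.231 -1.489
v -2.997 1.016 -2.313
v -2.588 0.129 -1.441
v -3.251 0.805 -2.409
v -2.842 -0.082 -1.536
v -3.354 0.553 -2.618
v -2.944 -0.335 -1.745
v -3.273 0.338 -2.874
v -2.863 -0.549 -2.001
v -3.033 0.23 -3.096
v -2.624 -0.657 -2.223
v -2.712 0.263 -3.213
v -2.303 -0.624 -2.341
v -2.41 0.427 -3.189
v -2.001 -0.461 -2.316
v -1.037 3.246 1.266
v -0.372 3.318 0.949
v 0.102 2.665 1.796
v -0.563 2.594 2.114
v -0.399 3.613 1.192
v 0.076 2.96 2.039
v -0.596 3.81 1.454
v -0.122 3.158 2.301
v -0.912 3.856 1.666
v -0.438 3.204 2.513
v -1.261 3.739 1.771
v -0.787 3.086 2.618
v -1.55 3.49 1.741
v -1.076 2.837 2.588
v -1.702 3.175 1.584
v -1.228 2.522 2.431
v -1.676 2.88 1.341
v -1.201 2.227 2.188
v -1.478 2.682 1.079
v -1.004 2.03 1.926
v -1.162 2.636 0.867
v -0.688 1.984 1.714
v -0.813 2.754 0.762
v -0.339 2.101 1.609
v -0.524 3.003 0.792
v -0.05 2.35 1.639
f 2 4 1
f 5 2 1
f 1 4 3
f 3 5 1
f 2 8 4
f 6 2 5
f 6 8 2
f 4 8 3
f 7 5 3
f 3 8 7
f 7 6 5
f 8 6 7
f 10 9 12
f 10 12 11
f 12 9 13
f 12 13 11
f 13 9 14
f 13 14 11
f 14 9 15
f 14 15 11
f 15 9 16
f 15 16 11
f 16 9 17
f 16 17 11
f 17 9 18
f 17 18 11
f 18 9 10
f 18 10 11
f 19 56 35
f 56 30 59
f 35 59 24
f 56 59 35
f 19 35 31
f 35 24 36
f 31 36 20
f 35 36 31
f 19 31 40
f 31 20 41
f 40 41 26
f 31 41 40
f 19 40 52
f 40 26 55
f 52 55 29
f 40 55 52
f 19 52 56
f 52 29 60
f 56 60 30
f 52 60 56
f 20 36 47
f 36 24 50
f 47 50 28
f 36 50 47
f 24 59 37
f 59 30 58
f 37 58 23
f 59 58 37
f 30 60 57
f 60 29 53
f 57 53 21
f 60 53 57
f 29 55 54
f 55 26 42
f 54 42 25
f 55 42 54
f 26 41 46
f 41 20 43
f 46 43 27
f 41 43 46
f 22 48 34
f 48 28 49
f 34 49 23
f 48 49 34
f 22 34 32
f 34 23 33
f 32 33 21
f 34 33 32
f 22 32 39
f 32 21 38
f 39 38 25
f 32 38 39
f 22 39 44
f 39 25 45
f 44 45 27
f 39 45 44
f 22 44 48
f 44 27 51
f 48 51 28
f 44 51 48
f 23 49 37
f 49 28 50
f 37 50 24
f 49 50 37
f 21 33 57
f 33 23 58
f 57 58 30
f 33 58 57
f 25 38 54
f 38 21 53
f 54 53 29
f 38 53 54
f 27 45 46
f 45 25 42
f 46 42 26
f 45 42 46
f 28 51 47
f 51 27 43
f 47 43 20
f 51 43 47
f 62 61 65
f 62 65 63
f 63 65 66
f 63 66 64
f 65 61 67
f 65 67 66
f 66 67 68
f 66 68 64
f 67 61 69
f 67 69 68
f 68 69 70
f 68 70 64
f 69 61 71
f 69 71 70
f 70 71 72
f 70 72 64
f 71 61 73
f 71 73 72
f 72 73 74
f 72 74 64
f 73 61 75
f 73 75 74
f 74 75 76
f 74 76 64
f 75 61 77
f 75 77 76
f 76 77 78
f 76 78 64
f 77 61 79
f 77 79 78
f 78 79 80
f 78 80 64
f 79 61 81
f 79 81 80
f 80 81 82
f 80 82 64
f 81 61 83
f 81 83 82
f 82 83 84
f 82 84 64
f 83 61 62
f 83 62 84
f 84 62 63
f 84 63 64
f 86 85 89
f 86 89 87
f 87 89 90
f 87 90 88
f 89 85 91
f 89 91 90
f 90 91 92
f 90 92 88
f 91 85 93
f 91 93 92
f 92 93 94
f 92 94 88
f 93 85 95
f 93 95 94
f 94 95 96
f 94 96 88
f 95 85 97
f 95 97 96
f 96 97 98
f 96 98 88
f 97 85 99
f 97 99 98
f 98 99 100
f 98 100 88
f 99 85 101
f 99 101 100
f 100 101 102
f 100 102 88
f 101 85 103
f 101 103 102
f 102 103 104
f 102 104 88
f 103 85 105
f 103 105 104
f 104 105 106
f 104 106 88
f 105 85 107
f 105 107 106
f 106 107 108
f 106 108 88
f 107 85 109
f 107 109 108
f 108 109 110
f 108 110 88
f 109 85 86
f 109 86 110
f 110 86 87
f 110 87 88



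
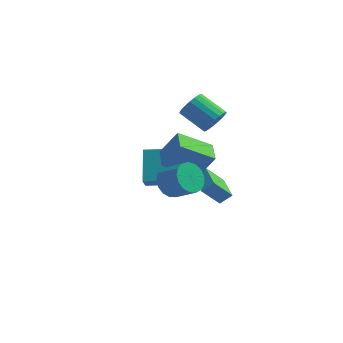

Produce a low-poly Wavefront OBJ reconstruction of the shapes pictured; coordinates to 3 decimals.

v -0.412 1.773 -3.383
v -0.373 1.136 -2.64
v -0.843 3.369 -1.992
v -0.803 2.731 -1.249
v 1.663 2.149 -3.171
v 1.703 1.511 -2.428
v 1.233 3.744 -1.78
v 1.272 3.107 -1.037
v 3.035 -0.767 -0.535
v 1.403 -1.514 0.556
v 2.57 0.49 -0.37
v 0.939 -0.257 0.72
v 3.941 -0.623 0.92
v 2.31 -1.37 2.01
v 3.477 0.634 1.084
v 1.845 -0.113 2.175
v 2.225 -2.879 0.332
v 2.777 -2.861 -0.442
v 3.907 -3.263 0.355
v 3.355 -3.281 1.128
v 2.809 -2.44 -0.275
v 3.939 -2.841 0.522
v 2.708 -2.118 0.03
v 3.838 -2.52 0.827
v 2.496 -1.971 0.405
v 3.626 -2.373 1.202
v 2.222 -2.032 0.763
v 3.352 -2.434 1.56
v 1.949 -2.287 1.022
v 3.079 -2.689 1.819
v 1.739 -2.678 1.123
v 2.869 -3.08 1.919
v 1.64 -3.114 1.042
v 2.77 -3.516 1.839
v 1.675 -3.497 0.799
v 2.806 -3.899 1.596
v 1.837 -3.738 0.449
v 2.967 -4.14 1.246
v 2.087 -3.782 0.072
v 3.217 -4.184 0.869
v 2.369 -3.62 -0.246
v 3.499 -4.022 0.551
v 2.618 -3.287 -0.431
v 3.748 -3.689 0.366
v 3.653 1.638 -3.974
v 2.826 0.938 -2.703
v 2.869 2.947 -3.763
v 2.042 2.247 -2.492
v 4.258 1.913 -3.428
v 3.431 1.213 -2.157
v 3.474 3.222 -3.217
v 2.647 2.522 -1.946
v 3.023 3.077 1.326
v 3.512 3.357 1.976
v 2.065 3.823 2.864
v 1.577 3.543 2.214
v 3.482 3.65 1.774
v 2.035 4.116 2.661
v 3.373 3.845 1.494
v 1.926 4.31 2.382
v 3.204 3.906 1.186
v 1.757 4.372 2.073
v 3.003 3.824 0.901
v 1.556 4.29 1.788
v 2.806 3.613 0.69
v 1.359 4.079 1.577
v 2.646 3.31 0.589
v 1.199 3.775 1.477
v 2.552 2.966 0.616
v 1.105 3.431 1.503
v 2.539 2.641 0.765
v 1.092 3.107 1.652
v 2.61 2.392 1.012
v 1.163 2.858 1.899
v 2.752 2.261 1.312
v 1.305 2.727 2.2
v 2.942 2.271 1.616
v 1.495 2.737 2.503
v 3.145 2.421 1.869
v 1.698 2.887 2.756
v 3.327 2.684 2.028
v 1.88 3.15 2.916
v 3.457 3.015 2.066
v 2.01 3.481 2.954
f 2 4 1
f 5 2 1
f 1 4 3
f 3 5 1
f 2 8 4
f 6 2 5
f 6 8 2
f 4 8 3
f 7 5 3
f 3 8 7
f 7 6 5
f 8 6 7
f 10 12 9
f 13 10 9
f 9 12 11
f 11 13 9
f 10 16 12
f 14 10 13
f 14 16 10
f 12 16 11
f 15 13 11
f 11 16 15
f 15 14 13
f 16 14 15
f 18 17 21
f 18 21 19
f 19 21 22
f 19 22 20
f 21 17 23
f 21 23 22
f 22 23 24
f 22 24 20
f 23 17 25
f 23 25 24
f 24 25 26
f 24 26 20
f 25 17 27
f 25 27 26
f 26 27 28
f 26 28 20
f 27 17 29
f 27 29 28
f 28 29 30
f 28 30 20
f 29 17 31
f 29 31 30
f 30 31 32
f 30 32 20
f 31 17 33
f 31 33 32
f 32 33 34
f 32 34 20
f 33 17 35
f 33 35 34
f 34 35 36
f 34 36 20
f 35 17 37
f 35 37 36
f 36 37 38
f 36 38 20
f 37 17 39
f 37 39 38
f 38 39 40
f 38 40 20
f 39 17 41
f 39 41 40
f 40 41 42
f 40 42 20
f 41 17 43
f 41 43 42
f 42 43 44
f 42 44 20
f 43 17 18
f 43 18 44
f 44 18 19
f 44 19 20
f 46 48 45
f 49 46 45
f 45 48 47
f 47 49 45
f 46 52 48
f 50 46 49
f 50 52 46
f 48 52 47
f 51 49 47
f 47 52 51
f 51 50 49
f 52 50 51
f 54 53 57
f 54 57 55
f 55 57 58
f 55 58 56
f 57 53 59
f 57 59 58
f 58 59 60
f 58 60 56
f 59 53 61
f 59 61 60
f 60 61 62
f 60 62 56
f 61 53 63
f 61 63 62
f 62 63 64
f 62 64 56
f 63 53 65
f 63 65 64
f 64 65 66
f 64 66 56
f 65 53 67
f 65 67 66
f 66 67 68
f 66 68 56
f 67 53 69
f 67 69 68
f 68 69 70
f 68 70 56
f 69 53 71
f 69 71 70
f 70 71 72
f 70 72 56
f 71 53 73
f 71 73 72
f 72 73 74
f 72 74 56
f 73 53 75
f 73 75 74
f 74 75 76
f 74 76 56
f 75 53 77
f 75 77 76
f 76 77 78
f 76 78 56
f 77 53 79
f 77 79 78
f 78 79 80
f 78 80 56
f 79 53 81
f 79 81 80
f 80 81 82
f 80 82 56
f 81 53 83
f 81 83 82
f 82 83 84
f 82 84 56
f 83 53 54
f 83 54 84
f 84 54 55
f 84 55 56



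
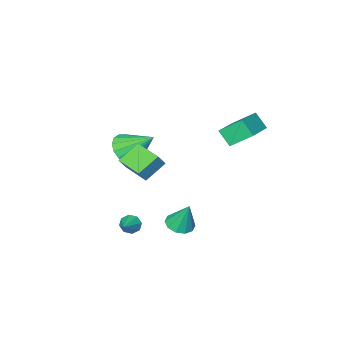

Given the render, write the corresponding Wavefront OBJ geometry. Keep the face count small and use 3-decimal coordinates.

v 0.557 -2.19 0.572
v 1.223 -1.487 0.143
v -0.077 -0.75 1.948
v 0.794 -1.424 -0.121
v 0.311 -1.536 -0.225
v -0.116 -1.799 -0.147
v -0.389 -2.151 0.095
v -0.446 -2.512 0.447
v -0.272 -2.799 0.828
v 0.091 -2.947 1.15
v 0.561 -2.921 1.339
v 1.03 -2.728 1.353
v 1.39 -2.412 1.188
v 1.56 -2.045 0.882
v 1.5 -1.711 0.504
v -2.993 2.082 3.284
v -3.758 2.986 4.205
v -3.137 2.806 2.454
v -3.902 3.709 3.375
v -1.318 2.991 3.785
v -2.083 3.894 4.706
v -1.462 3.714 2.955
v -2.227 4.618 3.876
v 2.769 0.679 1.539
v 1.592 0.738 2.35
v 2.72 2.277 1.352
v 1.543 2.336 2.162
v 3.297 0.784 2.298
v 2.12 0.843 3.108
v 3.248 2.382 2.11
v 2.071 2.441 2.921
v 2.121 0.121 -3.382
v 2.492 0.023 -3.856
v 3.119 0.879 -2.758
v 2.232 0.407 -3.909
v 1.908 0.624 -3.652
v 1.708 0.545 -3.238
v 1.75 0.218 -2.908
v 2.01 -0.166 -2.855
v 2.335 -0.383 -3.111
v 2.535 -0.304 -3.526
v 1.181 3.056 -2.099
v 1.82 3.516 -2.239
v 1.079 3.684 -0.501
v 1.417 3.773 -2.365
v 0.923 3.755 -2.39
v 0.528 3.471 -2.303
v 0.382 3.028 -2.139
v 0.542 2.596 -1.959
v 0.945 2.34 -1.833
v 1.439 2.357 -1.808
v 1.834 2.641 -1.895
v 1.979 3.084 -2.059
f 2 1 4
f 2 4 3
f 4 1 5
f 4 5 3
f 5 1 6
f 5 6 3
f 6 1 7
f 6 7 3
f 7 1 8
f 7 8 3
f 8 1 9
f 8 9 3
f 9 1 10
f 9 10 3
f 10 1 11
f 10 11 3
f 11 1 12
f 11 12 3
f 12 1 13
f 12 13 3
f 13 1 14
f 13 14 3
f 14 1 15
f 14 15 3
f 15 1 2
f 15 2 3
f 17 19 16
f 20 17 16
f 16 19 18
f 18 20 16
f 17 23 19
f 21 17 20
f 21 23 17
f 19 23 18
f 22 20 18
f 18 23 22
f 22 21 20
f 23 21 22
f 25 27 24
f 28 25 24
f 24 27 26
f 26 28 24
f 25 31 27
f 29 25 28
f 29 31 25
f 27 31 26
f 30 28 26
f 26 31 30
f 30 29 28
f 31 29 30
f 33 32 35
f 33 35 34
f 35 32 36
f 35 36 34
f 36 32 37
f 36 37 34
f 37 32 38
f 37 38 34
f 38 32 39
f 38 39 34
f 39 32 40
f 39 40 34
f 40 32 41
f 40 41 34
f 41 32 33
f 41 33 34
f 43 42 45
f 43 45 44
f 45 42 46
f 45 46 44
f 46 42 47
f 46 47 44
f 47 42 48
f 47 48 44
f 48 42 49
f 48 49 44
f 49 42 50
f 49 50 44
f 50 42 51
f 50 51 44
f 51 42 52
f 51 52 44
f 52 42 53
f 52 53 44
f 53 42 43
f 53 43 44



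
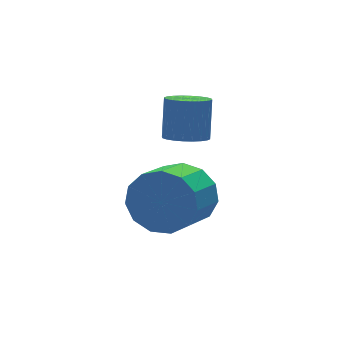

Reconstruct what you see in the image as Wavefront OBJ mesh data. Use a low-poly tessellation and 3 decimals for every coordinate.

v -2.155 -2.448 -0.549
v -1.686 -2.641 0.325
v -2.696 -3.385 0.702
v -3.165 -3.192 -0.171
v -1.999 -2.173 0.411
v -3.009 -2.918 0.788
v -2.361 -1.793 0.192
v -3.371 -2.537 0.569
v -2.658 -1.62 -0.262
v -3.668 -2.365 0.115
v -2.795 -1.71 -0.807
v -3.805 -2.455 -0.43
v -2.729 -2.035 -1.27
v -3.739 -2.779 -0.893
v -2.481 -2.49 -1.504
v -3.49 -3.235 -1.127
v -2.129 -2.932 -1.434
v -3.139 -3.677 -1.057
v -1.785 -3.22 -1.084
v -2.795 -3.965 -0.707
v -1.559 -3.263 -0.563
v -2.569 -4.008 -0.186
v -1.523 -3.047 -0.038
v -2.532 -3.792 0.339
v -1.915 -2.177 1.322
v -1.574 -1.702 1.114
v -1.325 -1.349 2.33
v -1.665 -1.823 2.538
v -1.793 -1.6 1.13
v -1.543 -1.247 2.345
v -2.03 -1.586 1.174
v -1.781 -1.232 2.389
v -2.25 -1.662 1.241
v -2.001 -1.308 2.456
v -2.419 -1.816 1.321
v -2.169 -1.462 2.536
v -2.511 -2.025 1.4
v -2.261 -1.671 2.616
v -2.512 -2.257 1.468
v -2.263 -1.903 2.683
v -2.422 -2.477 1.514
v -2.173 -2.123 2.729
v -2.255 -2.651 1.53
v -2.006 -2.298 2.746
v -2.037 -2.753 1.515
v -1.787 -2.4 2.73
v -1.799 -2.768 1.471
v -1.55 -2.414 2.686
v -1.579 -2.692 1.404
v -1.33 -2.338 2.619
v -1.411 -2.538 1.324
v -1.161 -2.184 2.539
v -1.319 -2.329 1.244
v -1.069 -1.975 2.46
v -1.317 -2.097 1.177
v -1.068 -1.743 2.392
v -1.407 -1.877 1.131
v -1.158 -1.523 2.346
f 2 1 5
f 2 5 3
f 3 5 6
f 3 6 4
f 5 1 7
f 5 7 6
f 6 7 8
f 6 8 4
f 7 1 9
f 7 9 8
f 8 9 10
f 8 10 4
f 9 1 11
f 9 11 10
f 10 11 12
f 10 12 4
f 11 1 13
f 11 13 12
f 12 13 14
f 12 14 4
f 13 1 15
f 13 15 14
f 14 15 16
f 14 16 4
f 15 1 17
f 15 17 16
f 16 17 18
f 16 18 4
f 17 1 19
f 17 19 18
f 18 19 20
f 18 20 4
f 19 1 21
f 19 21 20
f 20 21 22
f 20 22 4
f 21 1 23
f 21 23 22
f 22 23 24
f 22 24 4
f 23 1 2
f 23 2 24
f 24 2 3
f 24 3 4
f 26 25 29
f 26 29 27
f 27 29 30
f 27 30 28
f 29 25 31
f 29 31 30
f 30 31 32
f 30 32 28
f 31 25 33
f 31 33 32
f 32 33 34
f 32 34 28
f 33 25 35
f 33 35 34
f 34 35 36
f 34 36 28
f 35 25 37
f 35 37 36
f 36 37 38
f 36 38 28
f 37 25 39
f 37 39 38
f 38 39 40
f 38 40 28
f 39 25 41
f 39 41 40
f 40 41 42
f 40 42 28
f 41 25 43
f 41 43 42
f 42 43 44
f 42 44 28
f 43 25 45
f 43 45 44
f 44 45 46
f 44 46 28
f 45 25 47
f 45 47 46
f 46 47 48
f 46 48 28
f 47 25 49
f 47 49 48
f 48 49 50
f 48 50 28
f 49 25 51
f 49 51 50
f 50 51 52
f 50 52 28
f 51 25 53
f 51 53 52
f 52 53 54
f 52 54 28
f 53 25 55
f 53 55 54
f 54 55 56
f 54 56 28
f 55 25 57
f 55 57 56
f 56 57 58
f 56 58 28
f 57 25 26
f 57 26 58
f 58 26 27
f 58 27 28



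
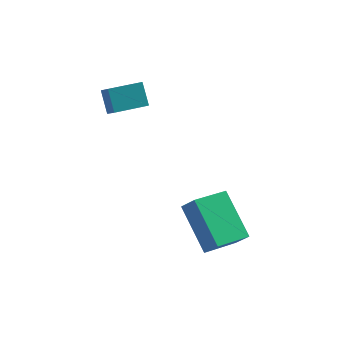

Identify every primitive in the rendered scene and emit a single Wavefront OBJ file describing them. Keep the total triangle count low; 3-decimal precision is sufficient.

v 0.991 -2.565 -4.151
v 0.553 -0.87 -3.086
v 2.319 -1.891 -4.679
v 1.881 -0.195 -3.613
v 1.399 -2.865 -3.507
v 0.961 -1.169 -2.441
v 2.727 -2.19 -4.034
v 2.289 -0.495 -2.969
v -1.32 1.565 0.535
v -1.392 2.296 1.229
v -1.467 2.168 -0.116
v -1.539 2.899 0.577
v -0.021 1.781 0.443
v -0.093 2.512 1.136
v -0.168 2.384 -0.209
v -0.24 3.115 0.485
f 2 4 1
f 5 2 1
f 1 4 3
f 3 5 1
f 2 8 4
f 6 2 5
f 6 8 2
f 4 8 3
f 7 5 3
f 3 8 7
f 7 6 5
f 8 6 7
f 10 12 9
f 13 10 9
f 9 12 11
f 11 13 9
f 10 16 12
f 14 10 13
f 14 16 10
f 12 16 11
f 15 13 11
f 11 16 15
f 15 14 13
f 16 14 15



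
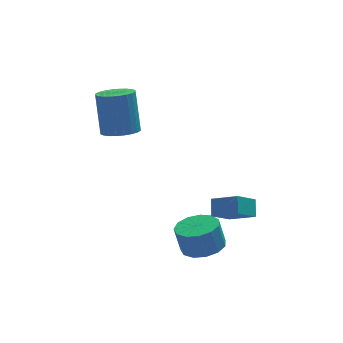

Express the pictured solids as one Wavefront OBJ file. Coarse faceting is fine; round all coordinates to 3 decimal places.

v -0.12 -1.658 -0.749
v 0.784 -2.43 -0.154
v 0.022 -1.035 -0.159
v 0.927 -1.808 0.437
v 0.773 -1.172 -1.477
v 1.678 -1.945 -0.881
v 0.916 -0.55 -0.886
v 1.82 -1.322 -0.291
v -2.986 2.638 1.943
v -2.127 2.663 1.954
v -2.174 3.427 3.888
v -3.034 3.402 3.877
v -2.199 2.967 1.832
v -2.247 3.731 3.766
v -2.392 3.221 1.727
v -2.439 3.985 3.661
v -2.675 3.386 1.655
v -2.722 4.15 3.589
v -3.005 3.437 1.627
v -3.053 4.202 3.56
v -3.333 3.367 1.646
v -3.38 4.131 3.58
v -3.608 3.185 1.711
v -3.655 3.95 3.645
v -3.788 2.921 1.812
v -3.835 3.685 3.745
v -3.846 2.613 1.932
v -3.893 3.377 3.866
v -3.773 2.309 2.054
v -3.821 3.073 3.988
v -3.581 2.055 2.159
v -3.628 2.819 4.093
v -3.298 1.89 2.231
v -3.345 2.654 4.165
v -2.967 1.838 2.26
v -3.015 2.603 4.193
v -2.64 1.909 2.24
v -2.687 2.673 4.174
v -2.365 2.09 2.175
v -2.412 2.855 4.109
v -2.185 2.355 2.075
v -2.232 3.119 4.008
v -0.466 -1.736 -2.536
v 0.475 -1.689 -2.35
v 0.226 -1.517 -1.138
v -0.714 -1.564 -1.324
v 0.315 -1.183 -2.455
v 0.066 -1.011 -1.242
v -0.093 -0.853 -2.586
v -0.342 -0.681 -1.373
v -0.619 -0.803 -2.7
v -0.868 -0.631 -1.487
v -1.097 -1.049 -2.763
v -1.345 -0.877 -1.55
v -1.374 -1.514 -2.754
v -1.622 -1.342 -1.541
v -1.363 -2.049 -2.676
v -1.611 -1.877 -1.463
v -1.067 -2.485 -2.553
v -1.315 -2.312 -1.34
v -0.58 -2.683 -2.425
v -0.828 -2.511 -1.213
v -0.057 -2.58 -2.333
v -0.305 -2.408 -1.12
v 0.336 -2.21 -2.305
v 0.088 -2.038 -1.092
f 2 4 1
f 5 2 1
f 1 4 3
f 3 5 1
f 2 8 4
f 6 2 5
f 6 8 2
f 4 8 3
f 7 5 3
f 3 8 7
f 7 6 5
f 8 6 7
f 10 9 13
f 10 13 11
f 11 13 14
f 11 14 12
f 13 9 15
f 13 15 14
f 14 15 16
f 14 16 12
f 15 9 17
f 15 17 16
f 16 17 18
f 16 18 12
f 17 9 19
f 17 19 18
f 18 19 20
f 18 20 12
f 19 9 21
f 19 21 20
f 20 21 22
f 20 22 12
f 21 9 23
f 21 23 22
f 22 23 24
f 22 24 12
f 23 9 25
f 23 25 24
f 24 25 26
f 24 26 12
f 25 9 27
f 25 27 26
f 26 27 28
f 26 28 12
f 27 9 29
f 27 29 28
f 28 29 30
f 28 30 12
f 29 9 31
f 29 31 30
f 30 31 32
f 30 32 12
f 31 9 33
f 31 33 32
f 32 33 34
f 32 34 12
f 33 9 35
f 33 35 34
f 34 35 36
f 34 36 12
f 35 9 37
f 35 37 36
f 36 37 38
f 36 38 12
f 37 9 39
f 37 39 38
f 38 39 40
f 38 40 12
f 39 9 41
f 39 41 40
f 40 41 42
f 40 42 12
f 41 9 10
f 41 10 42
f 42 10 11
f 42 11 12
f 44 43 47
f 44 47 45
f 45 47 48
f 45 48 46
f 47 43 49
f 47 49 48
f 48 49 50
f 48 50 46
f 49 43 51
f 49 51 50
f 50 51 52
f 50 52 46
f 51 43 53
f 51 53 52
f 52 53 54
f 52 54 46
f 53 43 55
f 53 55 54
f 54 55 56
f 54 56 46
f 55 43 57
f 55 57 56
f 56 57 58
f 56 58 46
f 57 43 59
f 57 59 58
f 58 59 60
f 58 60 46
f 59 43 61
f 59 61 60
f 60 61 62
f 60 62 46
f 61 43 63
f 61 63 62
f 62 63 64
f 62 64 46
f 63 43 65
f 63 65 64
f 64 65 66
f 64 66 46
f 65 43 44
f 65 44 66
f 66 44 45
f 66 45 46



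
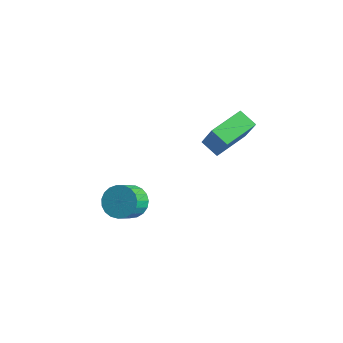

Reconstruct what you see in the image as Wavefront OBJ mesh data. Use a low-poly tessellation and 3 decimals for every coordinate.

v 0.877 2.126 2.402
v 1.786 1.929 3.837
v 0.691 3.86 2.758
v 1.599 3.663 4.193
v 1.701 2.317 1.907
v 2.609 2.12 3.342
v 1.514 4.051 2.263
v 2.423 3.854 3.698
v -1.708 0.183 -2.415
v -1.008 0.656 -2.134
v -0.693 -0.211 -1.463
v -1.392 -0.683 -1.745
v -1.269 0.751 -1.889
v -0.953 -0.116 -1.218
v -1.605 0.747 -1.735
v -1.29 -0.119 -1.064
v -1.959 0.647 -1.698
v -1.644 -0.22 -1.028
v -2.27 0.466 -1.786
v -1.955 -0.401 -1.115
v -2.483 0.236 -1.982
v -2.168 -0.631 -1.312
v -2.563 -0.003 -2.254
v -2.248 -0.869 -1.583
v -2.494 -0.21 -2.553
v -2.179 -1.076 -1.883
v -2.29 -0.348 -2.828
v -1.974 -1.215 -2.158
v -1.984 -0.395 -3.032
v -1.669 -1.262 -2.362
v -1.631 -0.342 -3.13
v -1.316 -1.208 -2.459
v -1.291 -0.198 -3.103
v -0.976 -1.064 -2.433
v -1.024 0.012 -2.958
v -0.708 -0.854 -2.288
v -0.874 0.251 -2.719
v -0.559 -0.615 -2.049
v -0.868 0.479 -2.427
v -0.553 -0.387 -1.757
f 2 4 1
f 5 2 1
f 1 4 3
f 3 5 1
f 2 8 4
f 6 2 5
f 6 8 2
f 4 8 3
f 7 5 3
f 3 8 7
f 7 6 5
f 8 6 7
f 10 9 13
f 10 13 11
f 11 13 14
f 11 14 12
f 13 9 15
f 13 15 14
f 14 15 16
f 14 16 12
f 15 9 17
f 15 17 16
f 16 17 18
f 16 18 12
f 17 9 19
f 17 19 18
f 18 19 20
f 18 20 12
f 19 9 21
f 19 21 20
f 20 21 22
f 20 22 12
f 21 9 23
f 21 23 22
f 22 23 24
f 22 24 12
f 23 9 25
f 23 25 24
f 24 25 26
f 24 26 12
f 25 9 27
f 25 27 26
f 26 27 28
f 26 28 12
f 27 9 29
f 27 29 28
f 28 29 30
f 28 30 12
f 29 9 31
f 29 31 30
f 30 31 32
f 30 32 12
f 31 9 33
f 31 33 32
f 32 33 34
f 32 34 12
f 33 9 35
f 33 35 34
f 34 35 36
f 34 36 12
f 35 9 37
f 35 37 36
f 36 37 38
f 36 38 12
f 37 9 39
f 37 39 38
f 38 39 40
f 38 40 12
f 39 9 10
f 39 10 40
f 40 10 11
f 40 11 12



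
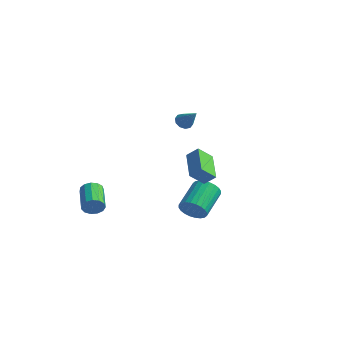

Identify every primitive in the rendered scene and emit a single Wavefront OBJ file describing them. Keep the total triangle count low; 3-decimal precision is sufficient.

v 3.252 -2.281 1.075
v 2.778 -3.084 1.923
v 3.902 -2.009 1.697
v 3.428 -2.812 2.545
v 4.552 -3.788 0.375
v 4.078 -4.591 1.223
v 5.202 -3.516 0.997
v 4.728 -4.319 1.845
v -2.114 3.477 0.849
v -1.713 3.889 0.545
v -0.946 3.183 1.991
v -1.924 4.098 0.815
v -2.208 4.071 1.098
v -2.456 3.816 1.286
v -2.573 3.433 1.307
v -2.515 3.066 1.153
v -2.304 2.857 0.883
v -2.021 2.884 0.6
v -1.773 3.139 0.412
v -1.655 3.522 0.391
v -3.206 -4.403 -3.791
v -2.812 -4.301 -3.162
v -4.039 -2.914 -2.619
v -4.434 -3.017 -3.249
v -2.645 -4.04 -3.451
v -3.873 -2.654 -2.908
v -2.657 -3.896 -3.847
v -3.885 -2.509 -3.304
v -2.843 -3.912 -4.226
v -4.071 -2.525 -3.684
v -3.145 -4.084 -4.467
v -4.372 -2.697 -3.924
v -3.466 -4.358 -4.494
v -4.693 -2.971 -3.951
v -3.704 -4.646 -4.297
v -4.932 -3.259 -3.754
v -3.785 -4.857 -3.94
v -5.012 -3.47 -3.397
v -3.681 -4.924 -3.536
v -4.909 -3.537 -2.993
v -3.427 -4.826 -3.213
v -4.655 -3.439 -2.67
v -3.103 -4.593 -3.073
v -4.331 -3.207 -2.53
v 2.263 -1.686 -3.515
v 2.979 -1.84 -2.927
v 2.634 0.112 -1.996
v 1.917 0.266 -2.585
v 3.15 -1.676 -3.206
v 2.805 0.276 -2.276
v 3.187 -1.514 -3.533
v 2.841 0.438 -2.602
v 3.082 -1.378 -3.858
v 2.737 0.574 -2.927
v 2.853 -1.289 -4.13
v 2.508 0.663 -3.199
v 2.534 -1.26 -4.308
v 2.189 0.692 -3.377
v 2.174 -1.296 -4.366
v 1.828 0.656 -3.435
v 1.827 -1.392 -4.295
v 1.482 0.56 -3.364
v 1.546 -1.532 -4.104
v 1.201 0.42 -3.173
v 1.375 -1.696 -3.824
v 1.03 0.256 -2.894
v 1.339 -1.858 -3.498
v 0.993 0.094 -2.567
v 1.443 -1.994 -3.173
v 1.098 -0.042 -2.242
v 1.672 -2.083 -2.901
v 1.327 -0.131 -1.97
v 1.991 -2.112 -2.723
v 1.646 -0.16 -1.792
v 2.352 -2.076 -2.665
v 2.006 -0.124 -1.734
v 2.698 -1.98 -2.736
v 2.353 -0.028 -1.805
f 2 4 1
f 5 2 1
f 1 4 3
f 3 5 1
f 2 8 4
f 6 2 5
f 6 8 2
f 4 8 3
f 7 5 3
f 3 8 7
f 7 6 5
f 8 6 7
f 10 9 12
f 10 12 11
f 12 9 13
f 12 13 11
f 13 9 14
f 13 14 11
f 14 9 15
f 14 15 11
f 15 9 16
f 15 16 11
f 16 9 17
f 16 17 11
f 17 9 18
f 17 18 11
f 18 9 19
f 18 19 11
f 19 9 20
f 19 20 11
f 20 9 10
f 20 10 11
f 22 21 25
f 22 25 23
f 23 25 26
f 23 26 24
f 25 21 27
f 25 27 26
f 26 27 28
f 26 28 24
f 27 21 29
f 27 29 28
f 28 29 30
f 28 30 24
f 29 21 31
f 29 31 30
f 30 31 32
f 30 32 24
f 31 21 33
f 31 33 32
f 32 33 34
f 32 34 24
f 33 21 35
f 33 35 34
f 34 35 36
f 34 36 24
f 35 21 37
f 35 37 36
f 36 37 38
f 36 38 24
f 37 21 39
f 37 39 38
f 38 39 40
f 38 40 24
f 39 21 41
f 39 41 40
f 40 41 42
f 40 42 24
f 41 21 43
f 41 43 42
f 42 43 44
f 42 44 24
f 43 21 22
f 43 22 44
f 44 22 23
f 44 23 24
f 46 45 49
f 46 49 47
f 47 49 50
f 47 50 48
f 49 45 51
f 49 51 50
f 50 51 52
f 50 52 48
f 51 45 53
f 51 53 52
f 52 53 54
f 52 54 48
f 53 45 55
f 53 55 54
f 54 55 56
f 54 56 48
f 55 45 57
f 55 57 56
f 56 57 58
f 56 58 48
f 57 45 59
f 57 59 58
f 58 59 60
f 58 60 48
f 59 45 61
f 59 61 60
f 60 61 62
f 60 62 48
f 61 45 63
f 61 63 62
f 62 63 64
f 62 64 48
f 63 45 65
f 63 65 64
f 64 65 66
f 64 66 48
f 65 45 67
f 65 67 66
f 66 67 68
f 66 68 48
f 67 45 69
f 67 69 68
f 68 69 70
f 68 70 48
f 69 45 71
f 69 71 70
f 70 71 72
f 70 72 48
f 71 45 73
f 71 73 72
f 72 73 74
f 72 74 48
f 73 45 75
f 73 75 74
f 74 75 76
f 74 76 48
f 75 45 77
f 75 77 76
f 76 77 78
f 76 78 48
f 77 45 46
f 77 46 78
f 78 46 47
f 78 47 48



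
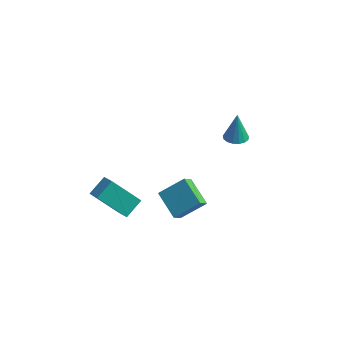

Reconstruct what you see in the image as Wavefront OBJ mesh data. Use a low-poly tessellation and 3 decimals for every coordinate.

v -3.567 -4.495 1.671
v -3.379 -3.529 2.287
v -4.27 -4.138 1.327
v -4.082 -3.173 1.943
v -2.418 -3.727 0.117
v -2.23 -2.762 0.733
v -3.121 -3.371 -0.227
v -2.933 -2.405 0.389
v -0.178 -2.436 0.2
v -0.157 -3.084 0.795
v -1.462 -1.824 0.911
v -1.441 -2.472 1.506
v 0.741 -1.568 1.114
v 0.762 -2.216 1.709
v -0.543 -0.956 1.825
v -0.522 -1.604 2.42
v -0.452 3.006 2.074
v 0.014 2.555 2.125
v -0.488 3.154 3.706
v 0.171 2.823 2.104
v 0.186 3.132 2.076
v 0.054 3.413 2.048
v -0.193 3.6 2.025
v -0.5 3.651 2.014
v -0.796 3.554 2.016
v -1.013 3.332 2.032
v -1.101 3.035 2.057
v -1.041 2.731 2.086
v -0.846 2.49 2.112
v -0.561 2.367 2.129
v -0.25 2.391 2.134
f 2 4 1
f 5 2 1
f 1 4 3
f 3 5 1
f 2 8 4
f 6 2 5
f 6 8 2
f 4 8 3
f 7 5 3
f 3 8 7
f 7 6 5
f 8 6 7
f 10 12 9
f 13 10 9
f 9 12 11
f 11 13 9
f 10 16 12
f 14 10 13
f 14 16 10
f 12 16 11
f 15 13 11
f 11 16 15
f 15 14 13
f 16 14 15
f 18 17 20
f 18 20 19
f 20 17 21
f 20 21 19
f 21 17 22
f 21 22 19
f 22 17 23
f 22 23 19
f 23 17 24
f 23 24 19
f 24 17 25
f 24 25 19
f 25 17 26
f 25 26 19
f 26 17 27
f 26 27 19
f 27 17 28
f 27 28 19
f 28 17 29
f 28 29 19
f 29 17 30
f 29 30 19
f 30 17 31
f 30 31 19
f 31 17 18
f 31 18 19

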